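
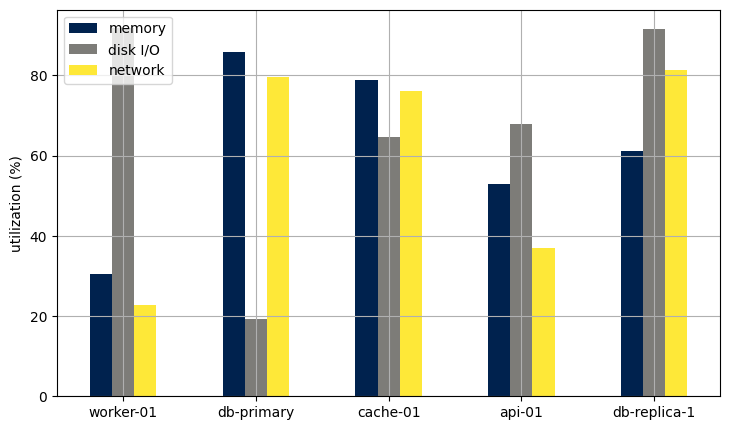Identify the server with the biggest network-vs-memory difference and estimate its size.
db-replica-1, ≈ 20 %

db-replica-1: network ≈ 80, memory ≈ 60 → gap ≈ 20. Next-largest (api-01) is only ≈ 10.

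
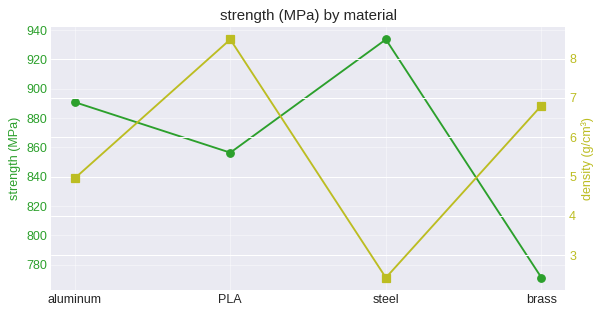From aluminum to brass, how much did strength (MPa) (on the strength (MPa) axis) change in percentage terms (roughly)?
aluminum ≈ 900, brass ≈ 780; (780 − 900) / 900 ≈ -13.3%.

≈ -13.3%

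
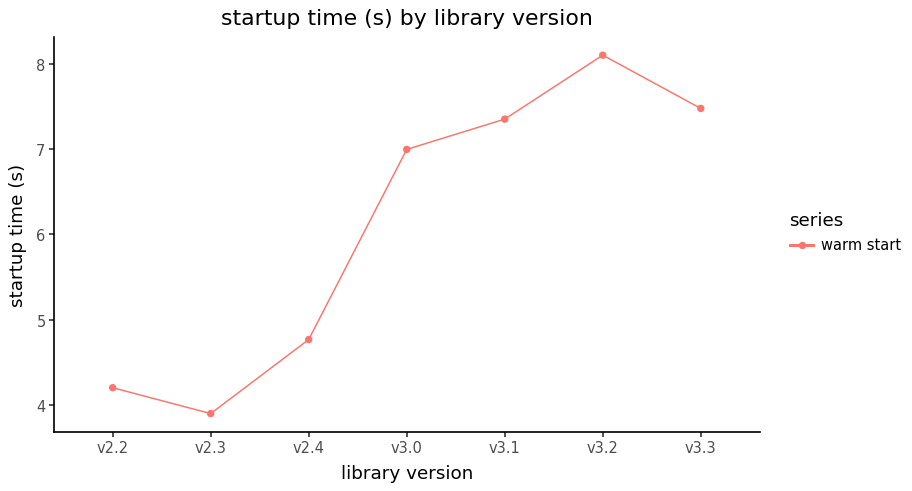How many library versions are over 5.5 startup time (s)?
Above 5.5: v3.0, v3.1, v3.2, v3.3.

4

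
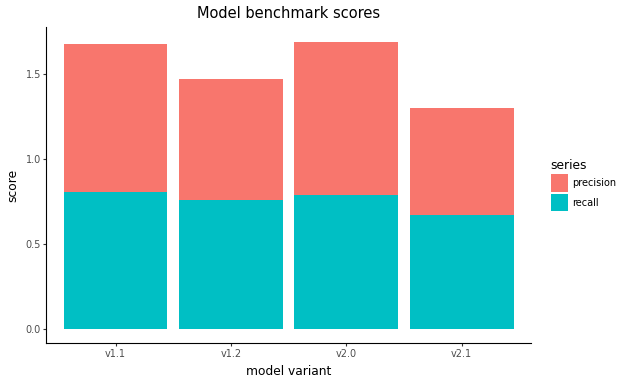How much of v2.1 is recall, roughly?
recall top ≈ 0.6, bottom ≈ 0.0; segment ≈ 0.6.

≈ 0.6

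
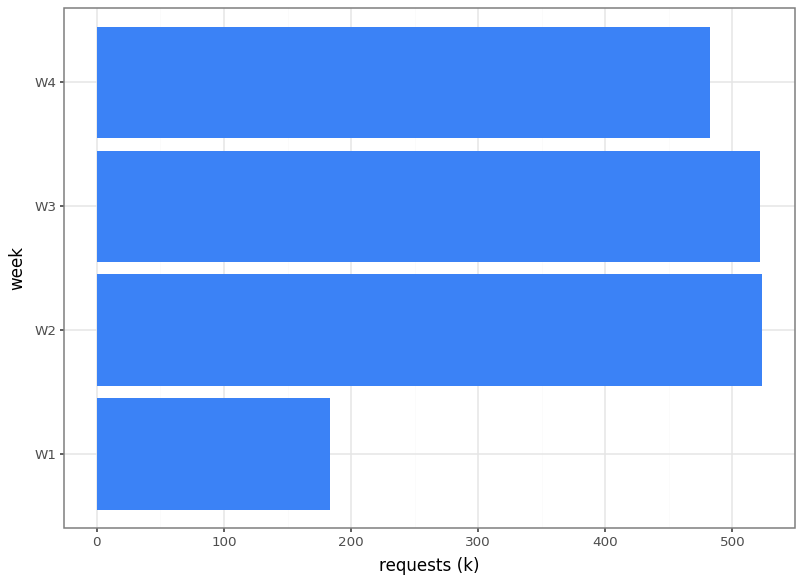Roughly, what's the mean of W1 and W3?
(200 + 500) / 2 ≈ 350.

≈ 350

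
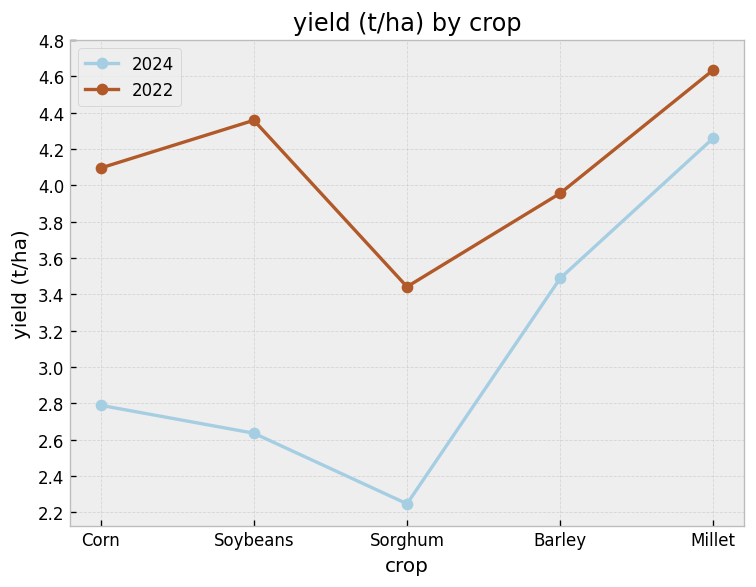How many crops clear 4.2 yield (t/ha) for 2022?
Above 4.2: Soybeans, Millet.

2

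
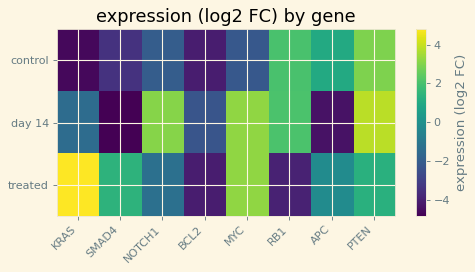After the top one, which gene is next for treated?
Top 3 for treated: KRAS ≈ 5, MYC ≈ 3, SMAD4 ≈ 1.

MYC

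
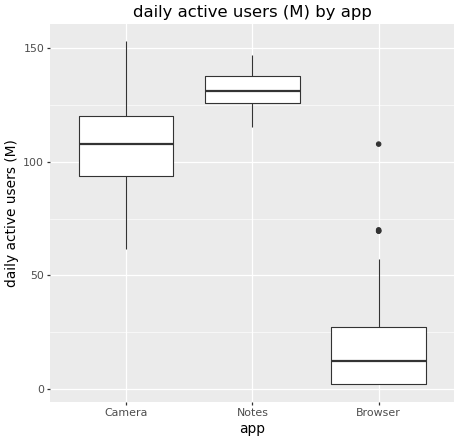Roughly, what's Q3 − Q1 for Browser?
Q3 ≈ 30, Q1 ≈ 0; IQR ≈ 30.

≈ 30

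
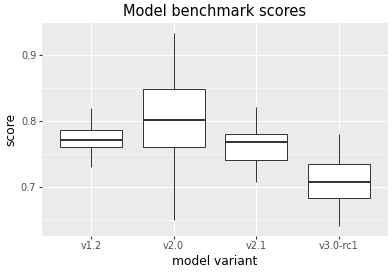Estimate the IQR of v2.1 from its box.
≈ 0.04

Q3 ≈ 0.78, Q1 ≈ 0.74; IQR ≈ 0.04.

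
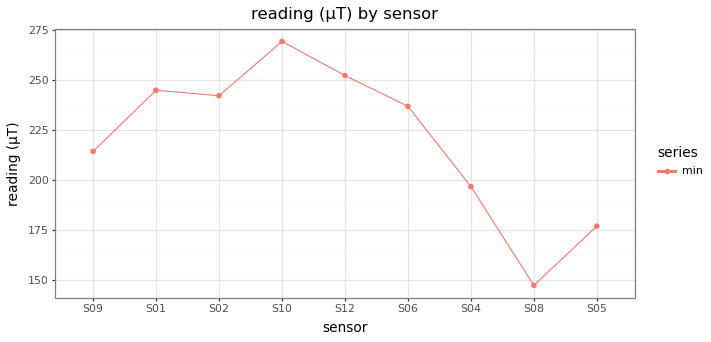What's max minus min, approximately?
Max S10 ≈ 260, min S08 ≈ 140; range ≈ 120.

≈ 120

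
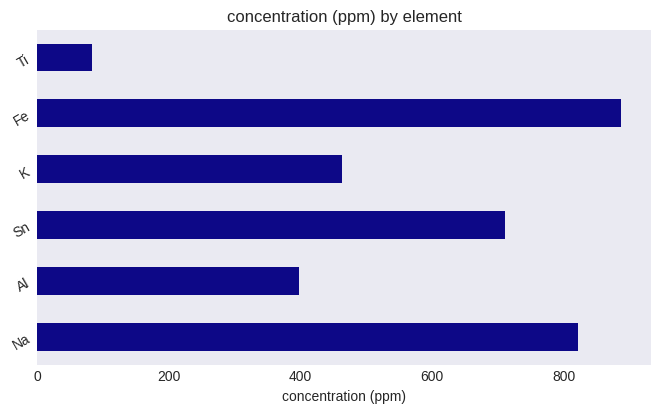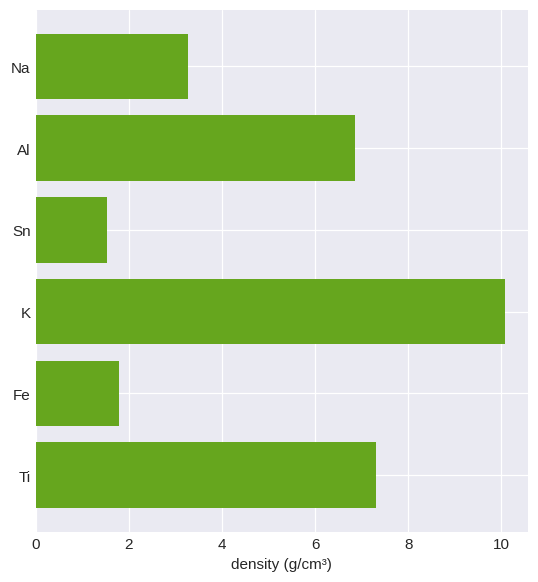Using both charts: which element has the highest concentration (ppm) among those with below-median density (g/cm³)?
Chart 2 median density (g/cm³) ≈ 5; below-median elements: Na, Sn, Fe. Among those, Fe has the highest concentration (ppm) (≈ 900).

Fe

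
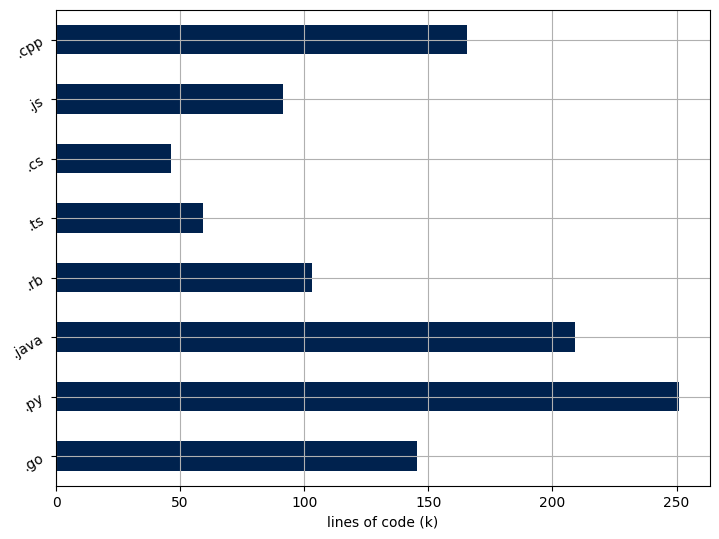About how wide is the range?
Max .py ≈ 250, min .cs ≈ 50; range ≈ 200.

≈ 200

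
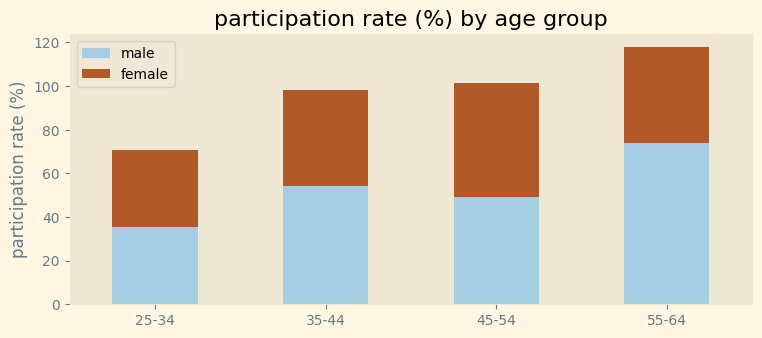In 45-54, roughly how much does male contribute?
male top ≈ 50, bottom ≈ 0; segment ≈ 50.

≈ 50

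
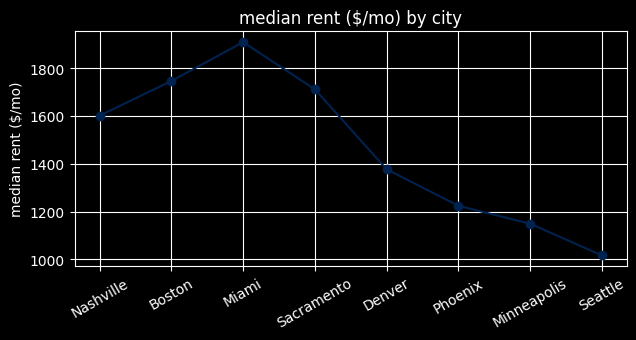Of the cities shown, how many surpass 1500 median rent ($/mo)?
4

Above 1500: Nashville, Boston, Miami, Sacramento.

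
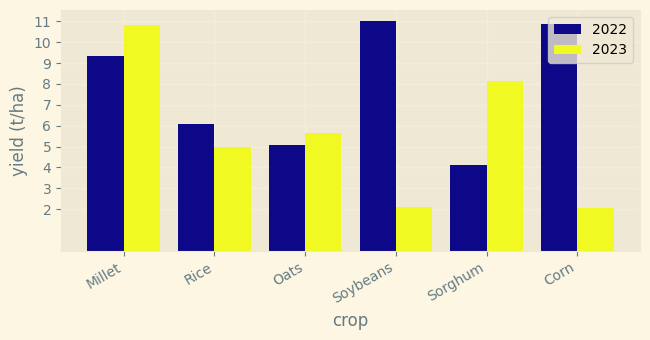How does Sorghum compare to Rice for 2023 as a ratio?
≈ 1.6×

Sorghum ≈ 8, Rice ≈ 5; 8/5 ≈ 1.6.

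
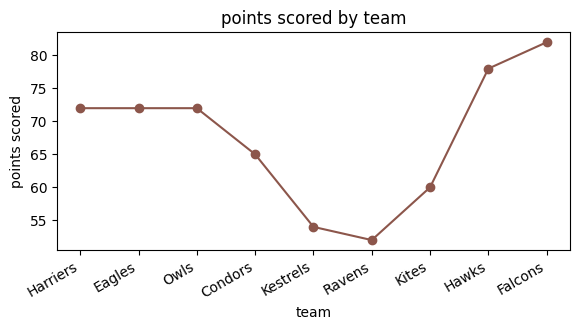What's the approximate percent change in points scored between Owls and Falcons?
≈ +14.3%

Owls ≈ 70, Falcons ≈ 80; (80 − 70) / 70 ≈ +14.3%.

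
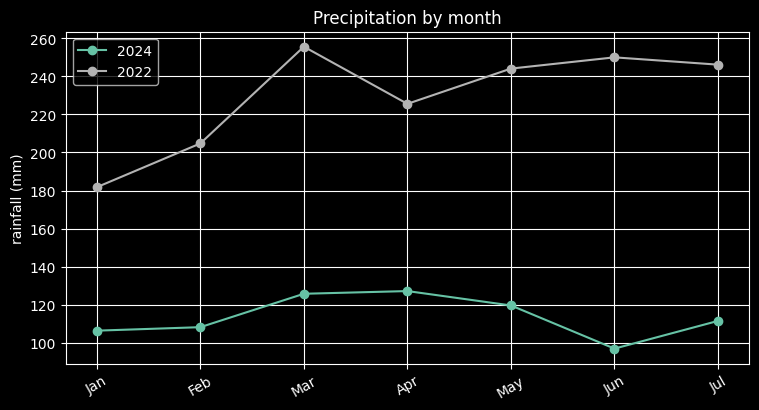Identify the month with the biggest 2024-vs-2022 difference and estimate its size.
Jun, ≈ 160 mm

Jun: 2024 ≈ 100, 2022 ≈ 260 → gap ≈ 160. Next-largest (Jul) is only ≈ 120.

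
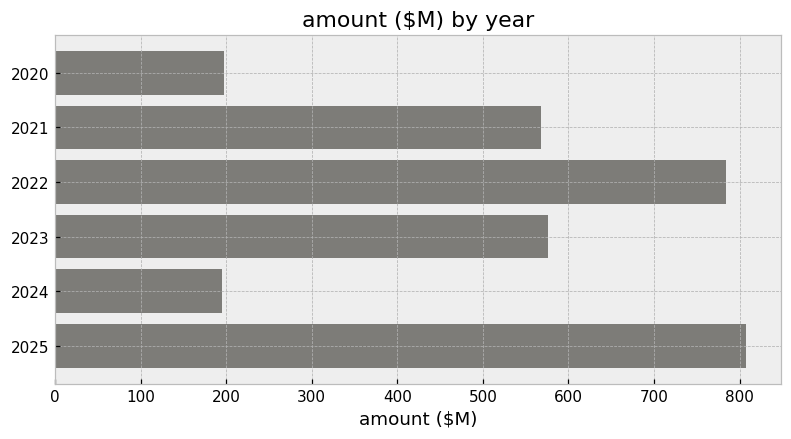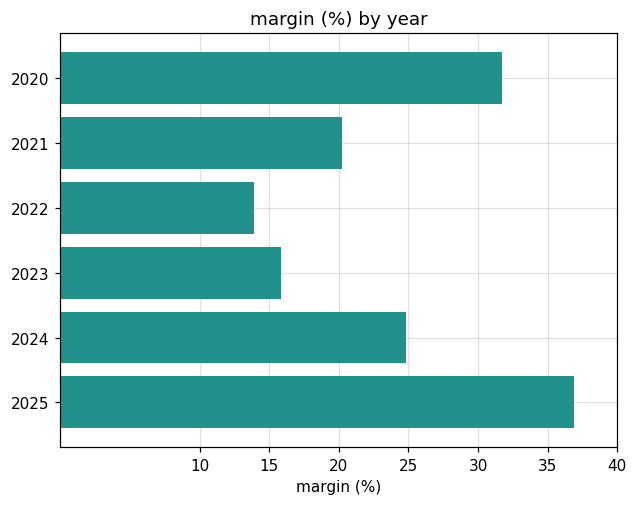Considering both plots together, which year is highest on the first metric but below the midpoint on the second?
2022

Chart 2 median margin (%) ≈ 25; below-median years: 2021, 2022, 2023. Among those, 2022 has the highest amount ($M) (≈ 800).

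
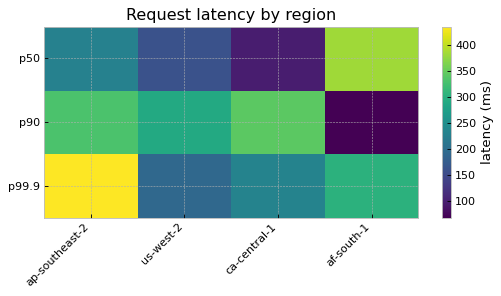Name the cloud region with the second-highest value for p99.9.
af-south-1

Top 3 for p99.9: ap-southeast-2 ≈ 450, af-south-1 ≈ 300, ca-central-1 ≈ 250.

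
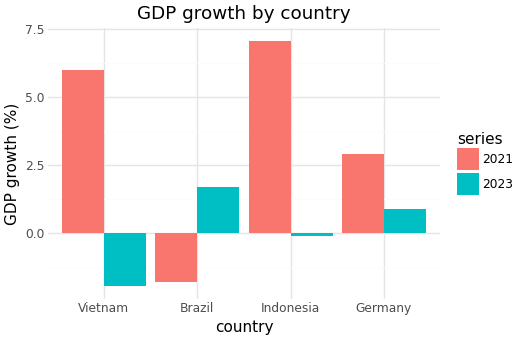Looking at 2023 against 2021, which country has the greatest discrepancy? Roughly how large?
Vietnam, ≈ 8 %

Vietnam: 2023 ≈ -2, 2021 ≈ 6 → gap ≈ 8. Next-largest (Indonesia) is only ≈ 7.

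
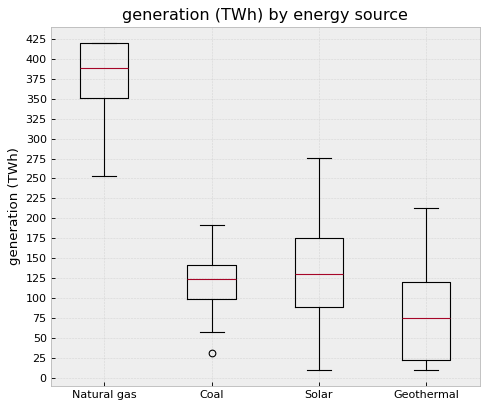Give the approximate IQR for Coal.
Q3 ≈ 150, Q1 ≈ 100; IQR ≈ 50.

≈ 50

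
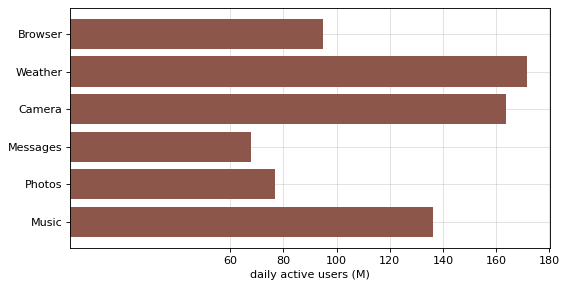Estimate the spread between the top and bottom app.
≈ 120

Max Weather ≈ 180, min Messages ≈ 60; range ≈ 120.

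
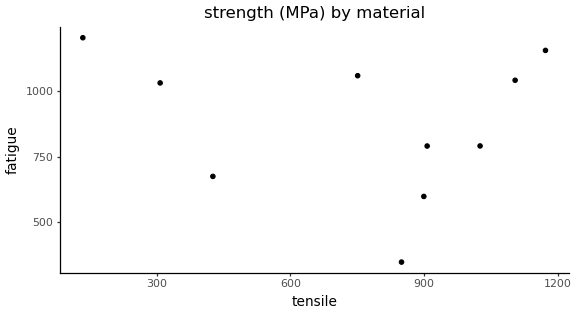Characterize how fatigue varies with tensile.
no clear correlation

Points are roughly uncorrelated; weak (|r| ≈ 0.2).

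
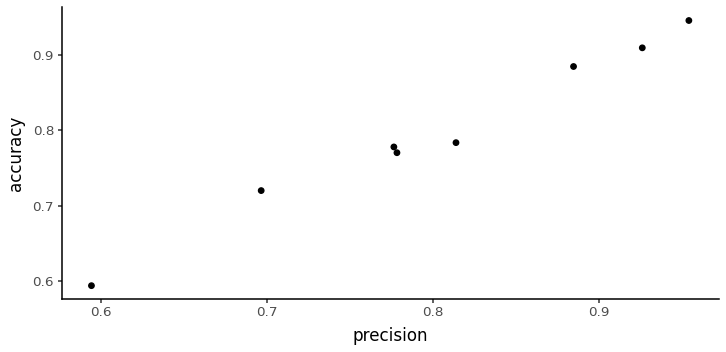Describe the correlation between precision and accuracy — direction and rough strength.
positive, strong

Points are positively correlated; strong (|r| ≈ 1.0).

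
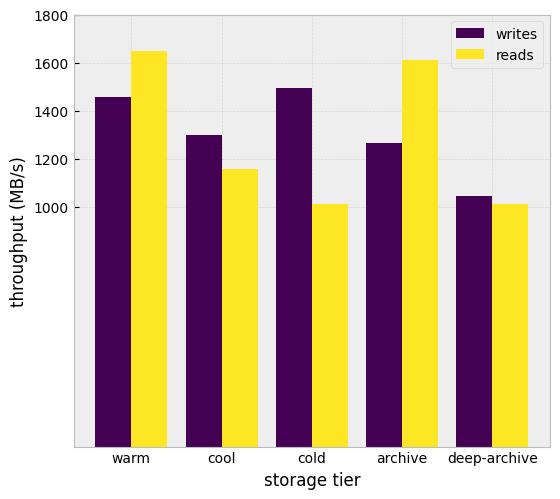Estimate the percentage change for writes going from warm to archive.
≈ -14.3%

warm ≈ 1400, archive ≈ 1200; (1200 − 1400) / 1400 ≈ -14.3%.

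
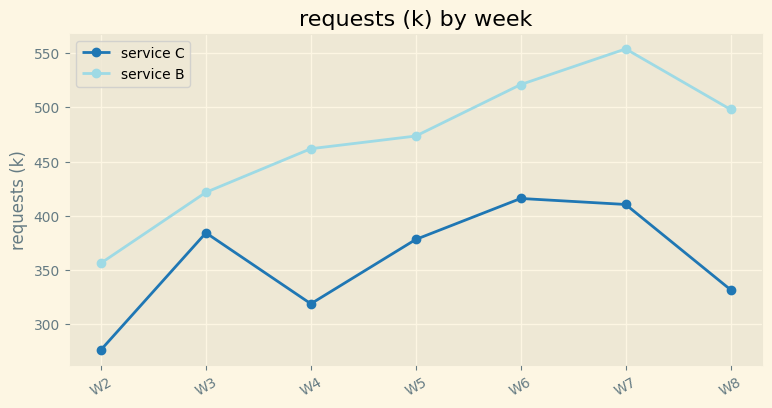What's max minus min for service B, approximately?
≈ 200

Max W7 ≈ 550, min W2 ≈ 350; range ≈ 200.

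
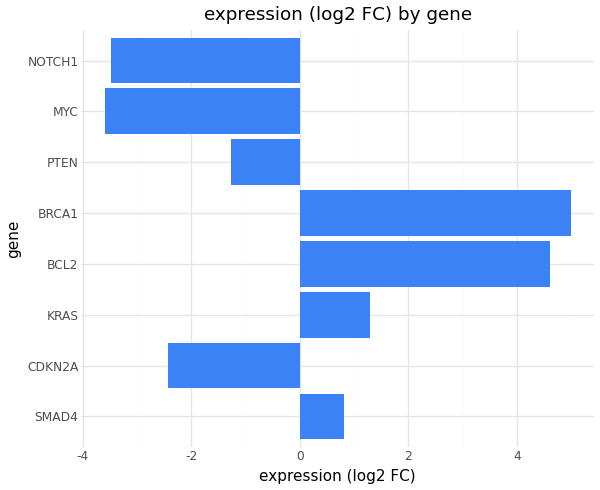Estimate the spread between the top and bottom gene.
Max BRCA1 ≈ 5, min MYC ≈ -4; range ≈ 9.

≈ 9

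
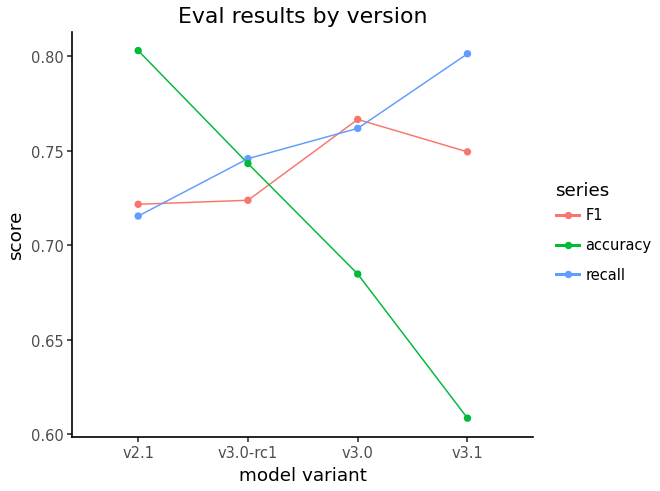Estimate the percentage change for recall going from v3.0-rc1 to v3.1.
≈ +8.1%

v3.0-rc1 ≈ 0.74, v3.1 ≈ 0.80; (0.80 − 0.74) / 0.74 ≈ +8.1%.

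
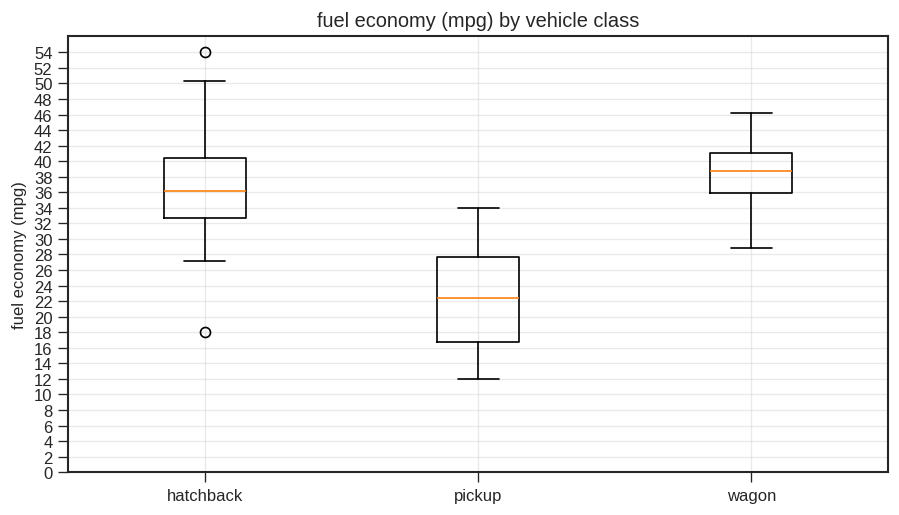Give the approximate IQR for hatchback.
Q3 ≈ 40, Q1 ≈ 32; IQR ≈ 8.

≈ 8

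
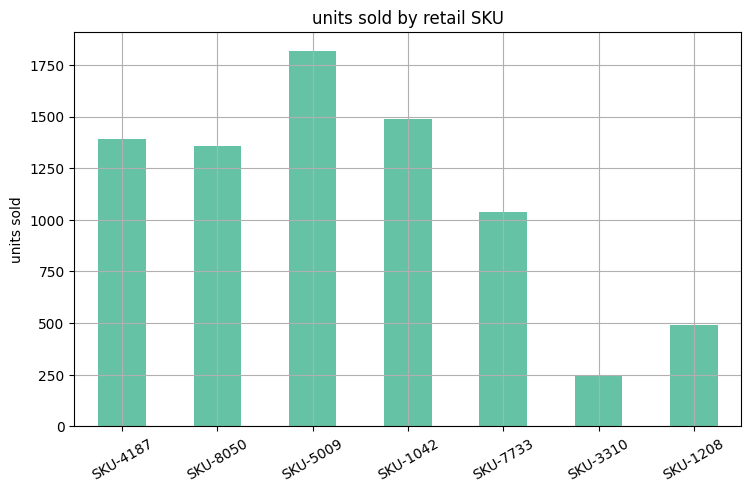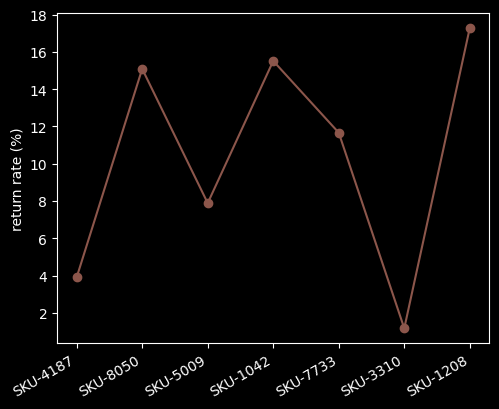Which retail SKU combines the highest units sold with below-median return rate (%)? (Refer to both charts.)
Chart 2 median return rate (%) ≈ 12; below-median retail SKUs: SKU-4187, SKU-5009, SKU-3310. Among those, SKU-5009 has the highest units sold (≈ 1800).

SKU-5009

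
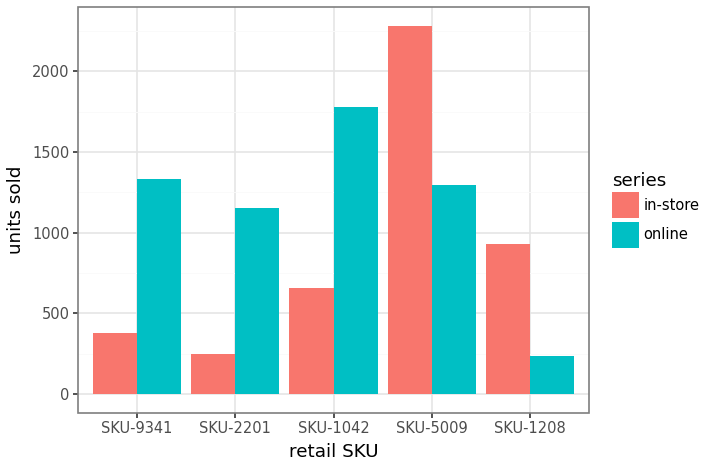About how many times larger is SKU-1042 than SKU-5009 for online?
≈ 1.5×

SKU-1042 ≈ 1800, SKU-5009 ≈ 1200; 1800/1200 ≈ 1.5.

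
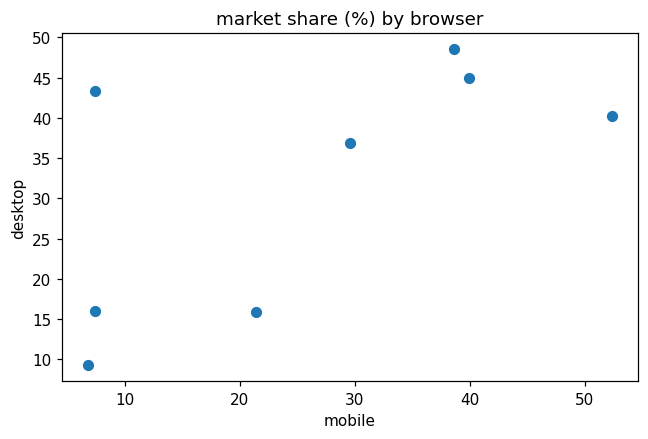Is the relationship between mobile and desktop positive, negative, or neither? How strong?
positive, moderate

Points are positively correlated; moderate (|r| ≈ 0.6).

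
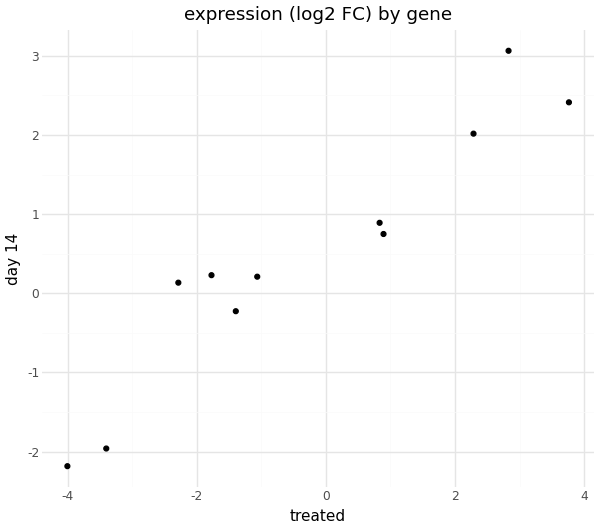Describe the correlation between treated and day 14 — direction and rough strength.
Points are positively correlated; strong (|r| ≈ 0.9).

positive, strong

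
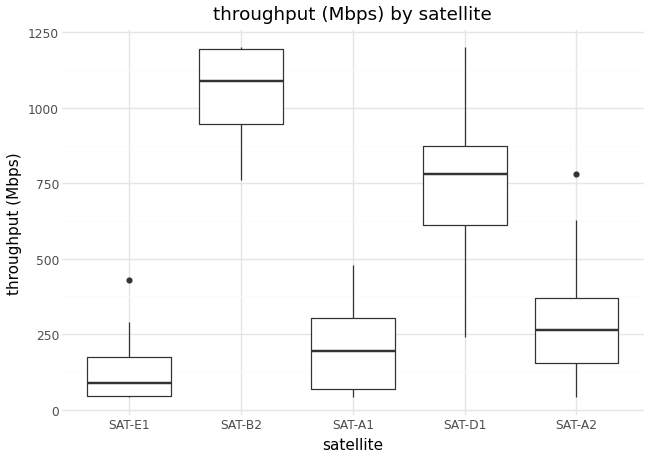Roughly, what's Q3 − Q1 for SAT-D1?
Q3 ≈ 900, Q1 ≈ 600; IQR ≈ 300.

≈ 300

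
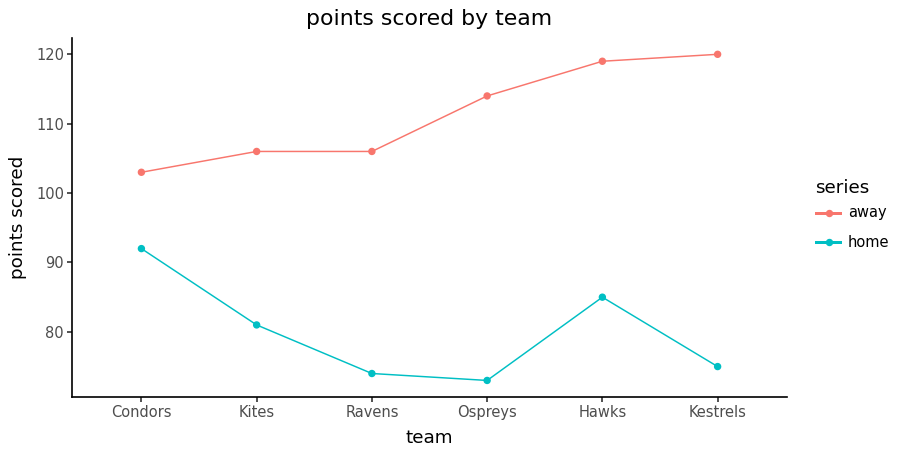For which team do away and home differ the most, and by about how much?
Kestrels, ≈ 45

Kestrels: away ≈ 120, home ≈ 75 → gap ≈ 45. Next-largest (Ospreys) is only ≈ 40.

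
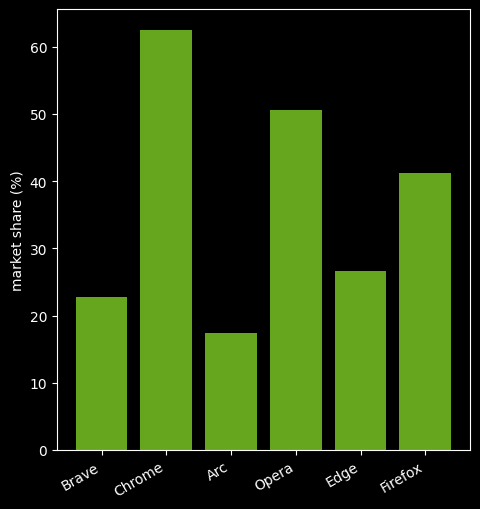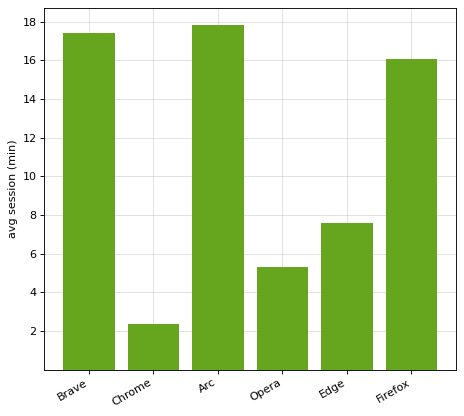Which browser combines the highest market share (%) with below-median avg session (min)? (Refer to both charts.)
Chart 2 median avg session (min) ≈ 12; below-median browsers: Chrome, Opera, Edge. Among those, Chrome has the highest market share (%) (≈ 60).

Chrome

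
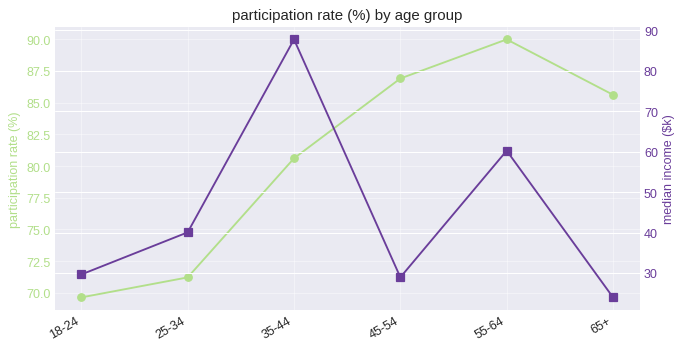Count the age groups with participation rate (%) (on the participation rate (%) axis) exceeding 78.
Above 78: 35-44, 45-54, 55-64, 65+.

4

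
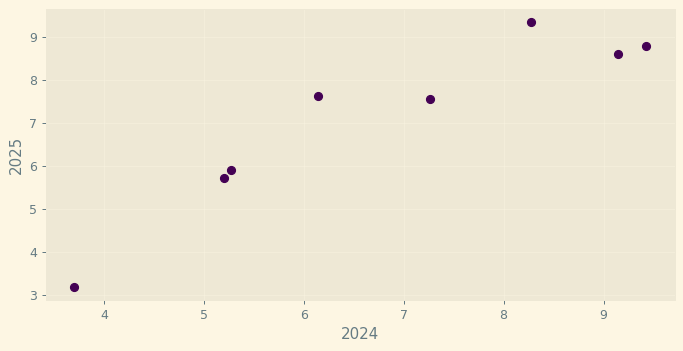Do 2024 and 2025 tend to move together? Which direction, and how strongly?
Points are positively correlated; strong (|r| ≈ 0.9).

positive, strong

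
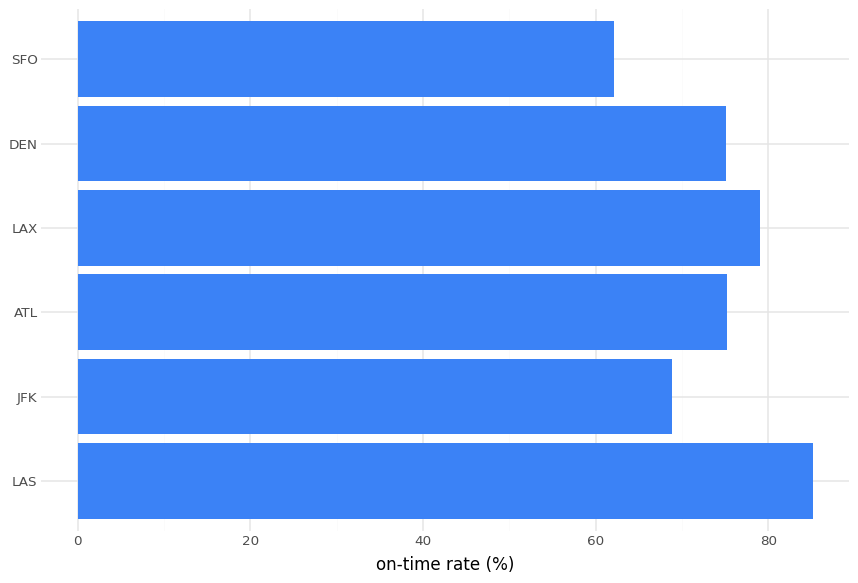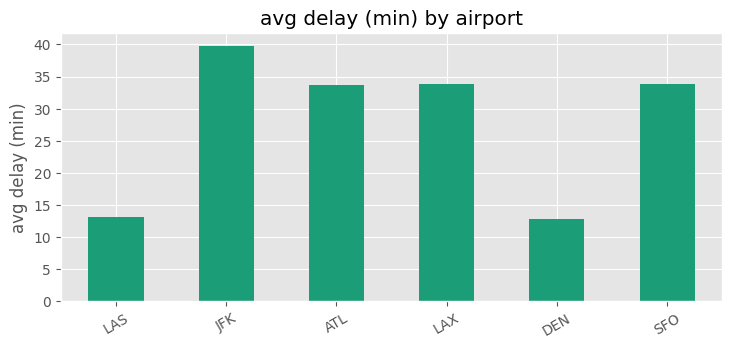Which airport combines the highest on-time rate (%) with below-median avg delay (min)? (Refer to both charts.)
Chart 2 median avg delay (min) ≈ 35; below-median airports: LAS, ATL, DEN. Among those, LAS has the highest on-time rate (%) (≈ 90).

LAS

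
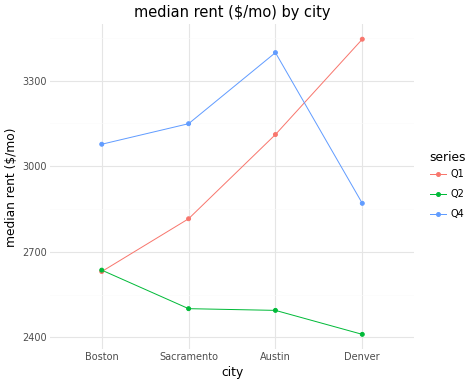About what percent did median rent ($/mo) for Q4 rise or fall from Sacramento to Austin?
≈ +9.7%

Sacramento ≈ 3100, Austin ≈ 3400; (3400 − 3100) / 3100 ≈ +9.7%.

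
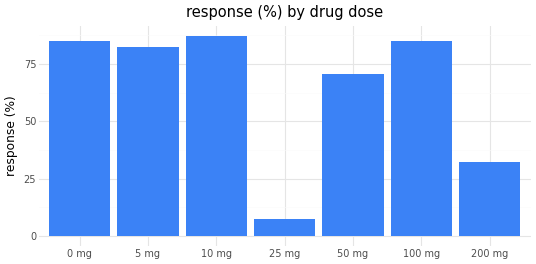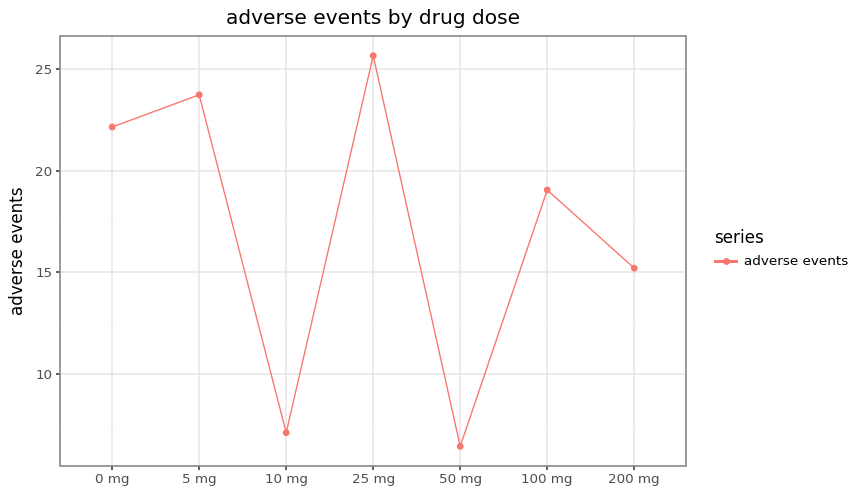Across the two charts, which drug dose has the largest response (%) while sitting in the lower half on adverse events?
10 mg

Chart 2 median adverse events ≈ 20; below-median drug doses: 10 mg, 50 mg, 200 mg. Among those, 10 mg has the highest response (%) (≈ 90).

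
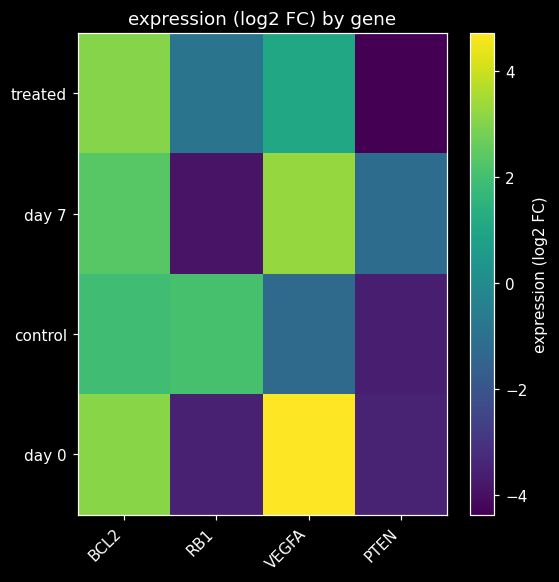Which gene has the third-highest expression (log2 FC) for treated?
Top 4 for treated: BCL2 ≈ 3, VEGFA ≈ 1, RB1 ≈ -1, PTEN ≈ -4.

RB1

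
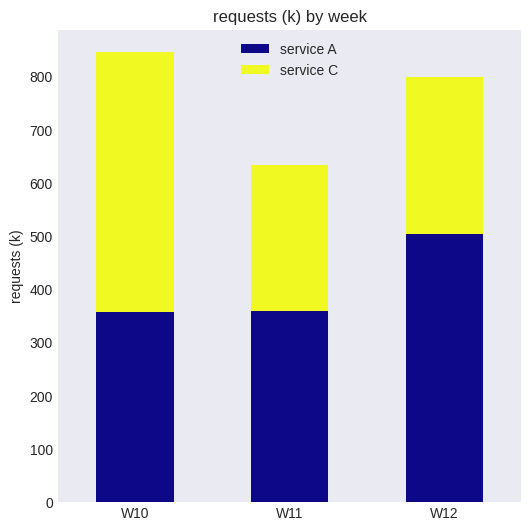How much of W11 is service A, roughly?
≈ 400

service A top ≈ 400, bottom ≈ 0; segment ≈ 400.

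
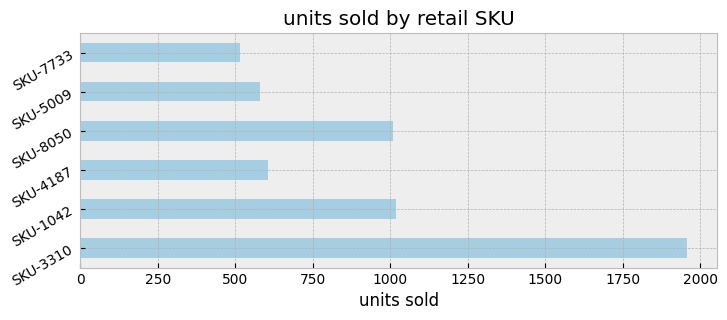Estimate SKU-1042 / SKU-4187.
SKU-1042 ≈ 1000, SKU-4187 ≈ 600; 1000/600 ≈ 1.67.

≈ 1.67×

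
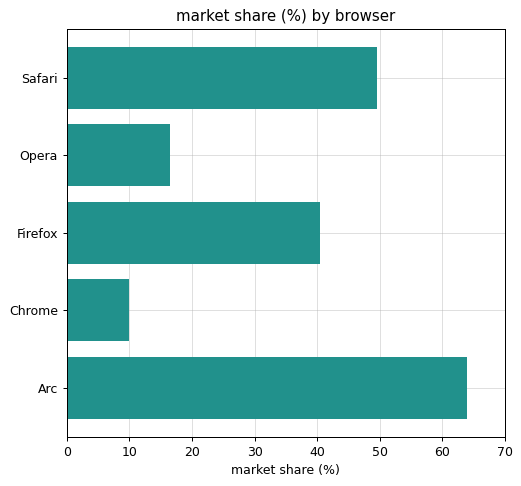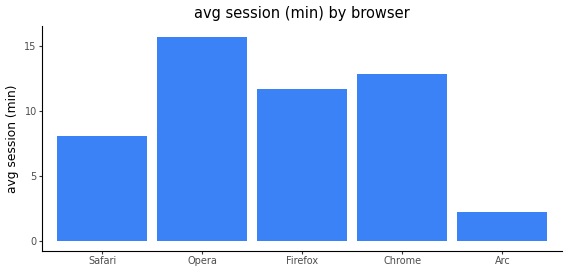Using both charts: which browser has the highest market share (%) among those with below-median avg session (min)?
Chart 2 median avg session (min) ≈ 12; below-median browsers: Safari, Arc. Among those, Arc has the highest market share (%) (≈ 60).

Arc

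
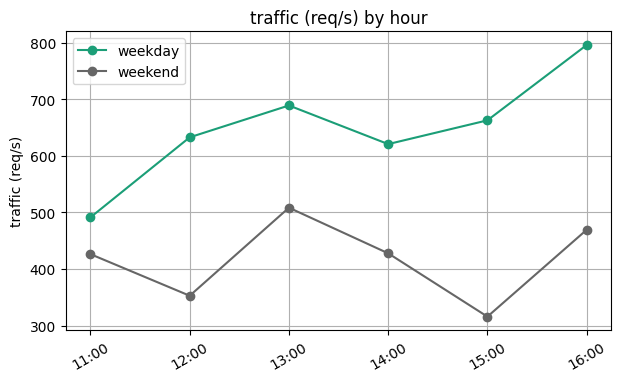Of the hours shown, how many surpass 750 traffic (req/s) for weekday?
1

Above 750: 16:00.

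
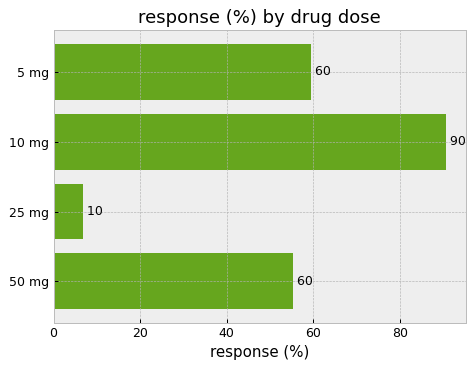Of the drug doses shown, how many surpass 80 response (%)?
1

Above 80: 10 mg.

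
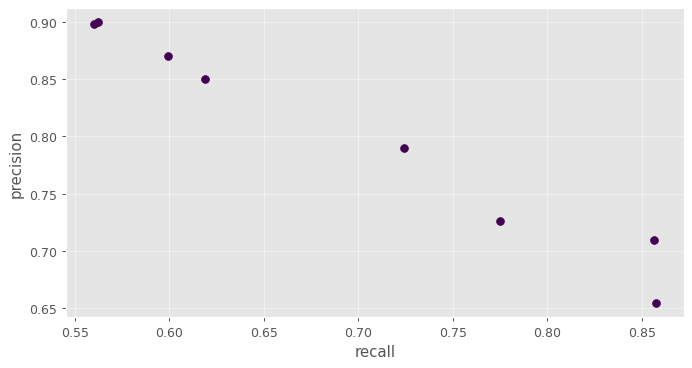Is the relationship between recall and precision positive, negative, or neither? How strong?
Points are negatively correlated; strong (|r| ≈ 1.0).

negative, strong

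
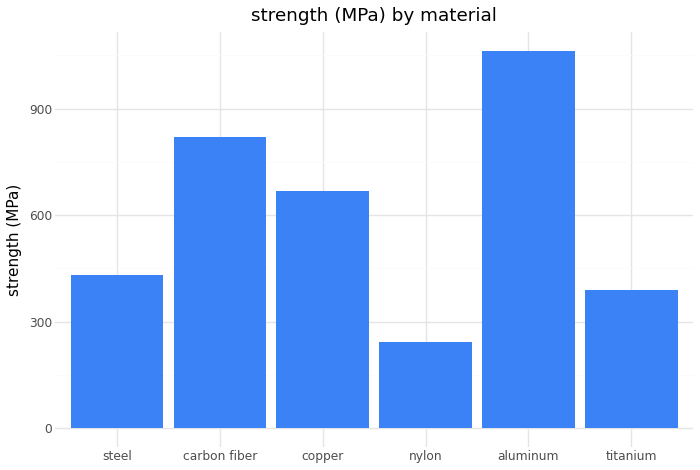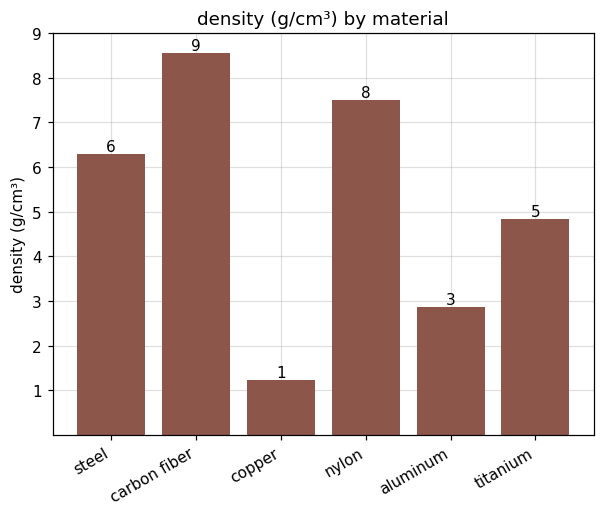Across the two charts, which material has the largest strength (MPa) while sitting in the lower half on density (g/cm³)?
Chart 2 median density (g/cm³) ≈ 6; below-median materials: copper, aluminum, titanium. Among those, aluminum has the highest strength (MPa) (≈ 1100).

aluminum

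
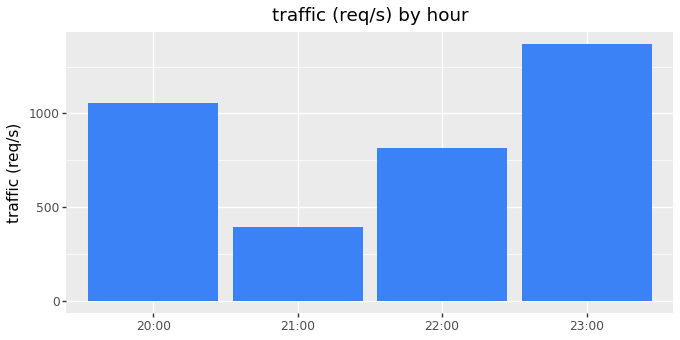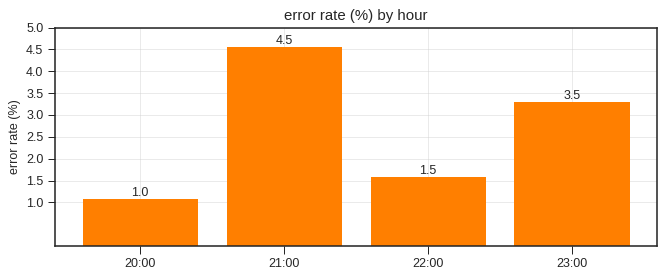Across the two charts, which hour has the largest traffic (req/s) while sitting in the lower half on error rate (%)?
20:00

Chart 2 median error rate (%) ≈ 2.5; below-median hours: 20:00, 22:00. Among those, 20:00 has the highest traffic (req/s) (≈ 1000).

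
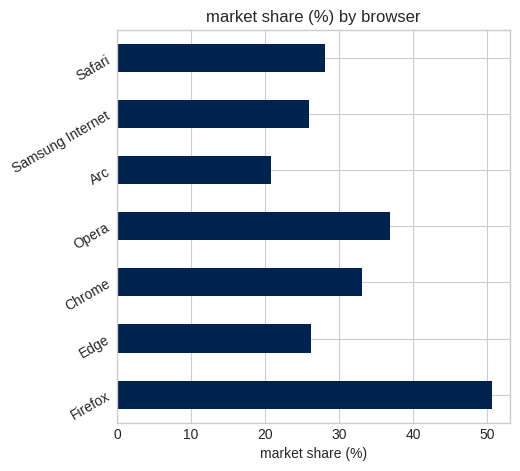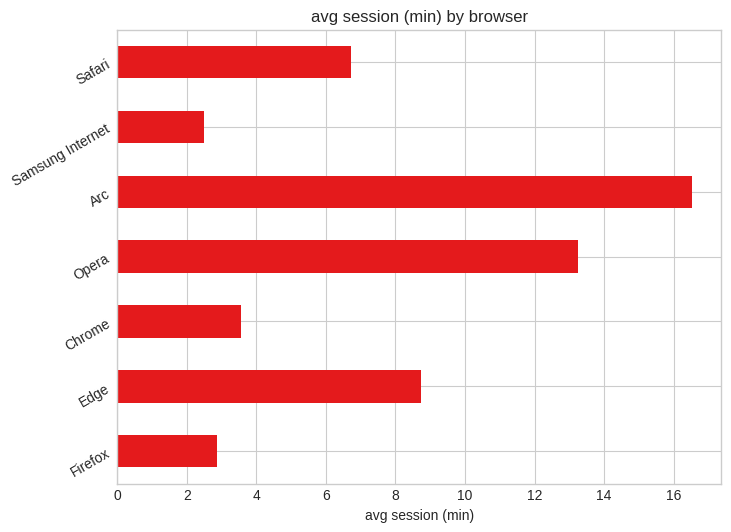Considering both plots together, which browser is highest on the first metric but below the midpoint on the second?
Firefox

Chart 2 median avg session (min) ≈ 6; below-median browsers: Firefox, Chrome, Samsung Internet. Among those, Firefox has the highest market share (%) (≈ 50).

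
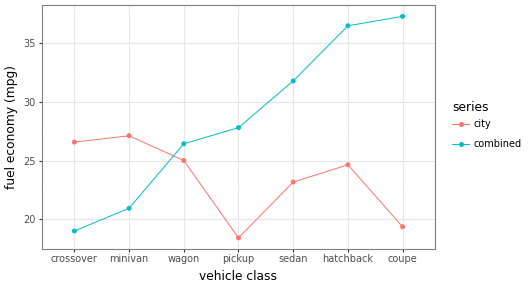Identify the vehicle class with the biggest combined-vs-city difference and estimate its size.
coupe, ≈ 18 mpg

coupe: combined ≈ 38, city ≈ 20 → gap ≈ 18. Next-largest (hatchback) is only ≈ 12.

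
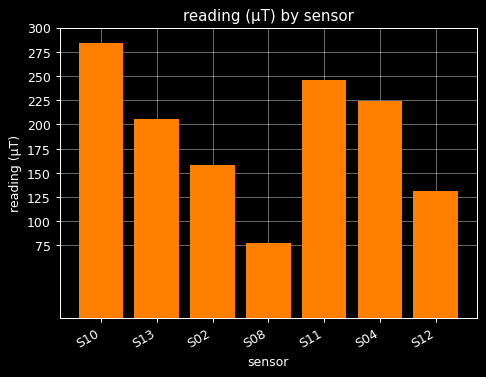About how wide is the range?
Max S10 ≈ 275, min S08 ≈ 75; range ≈ 200.

≈ 200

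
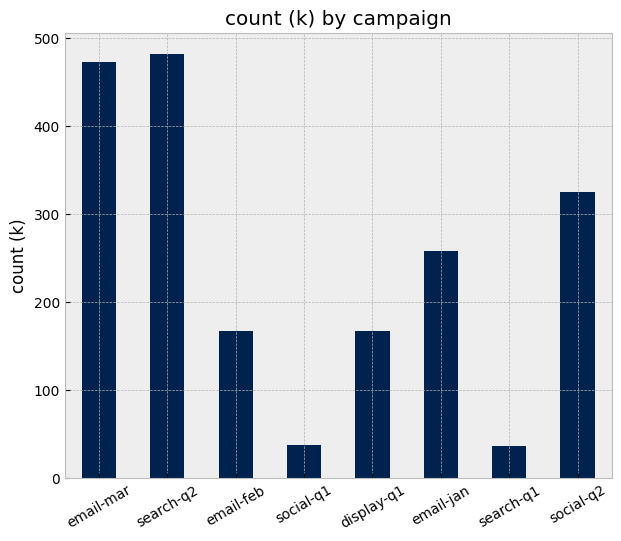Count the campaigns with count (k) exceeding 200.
Above 200: email-mar, search-q2, email-jan, social-q2.

4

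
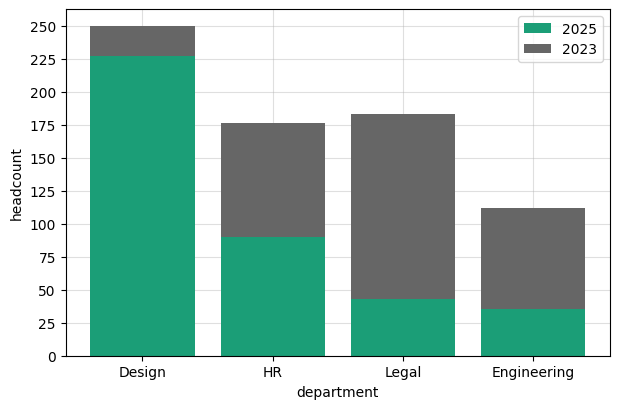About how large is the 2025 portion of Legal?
≈ 50

2025 top ≈ 50, bottom ≈ 0; segment ≈ 50.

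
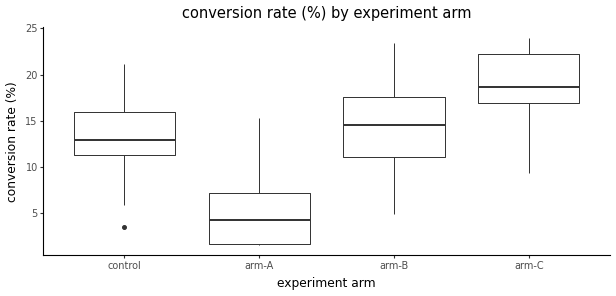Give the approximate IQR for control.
Q3 ≈ 16, Q1 ≈ 12; IQR ≈ 4.

≈ 4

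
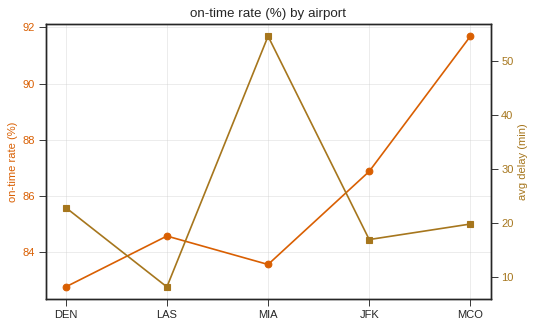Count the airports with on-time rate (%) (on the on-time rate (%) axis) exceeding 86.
2

Above 86: JFK, MCO.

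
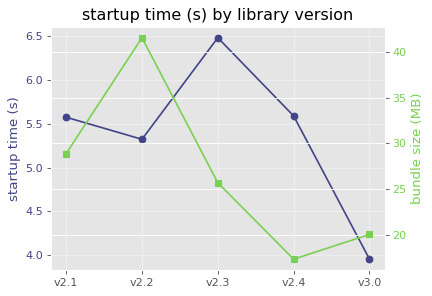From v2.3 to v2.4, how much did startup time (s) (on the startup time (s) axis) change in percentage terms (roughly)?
≈ -15.4%

v2.3 ≈ 6.5, v2.4 ≈ 5.5; (5.5 − 6.5) / 6.5 ≈ -15.4%.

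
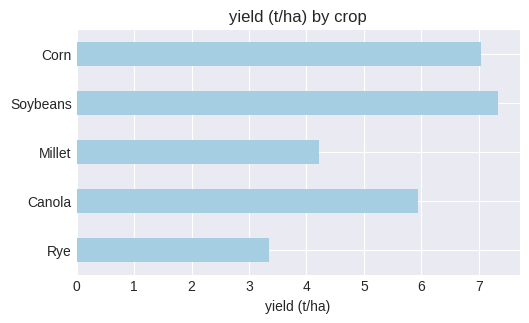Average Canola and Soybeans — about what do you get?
(6 + 7) / 2 ≈ 6.

≈ 6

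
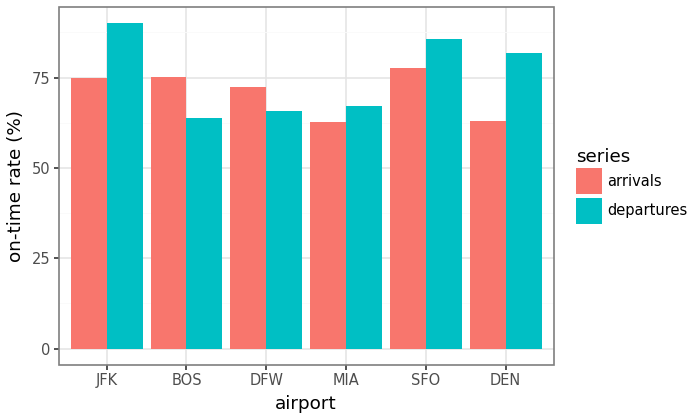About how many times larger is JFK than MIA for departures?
≈ 1.29×

JFK ≈ 90, MIA ≈ 70; 90/70 ≈ 1.29.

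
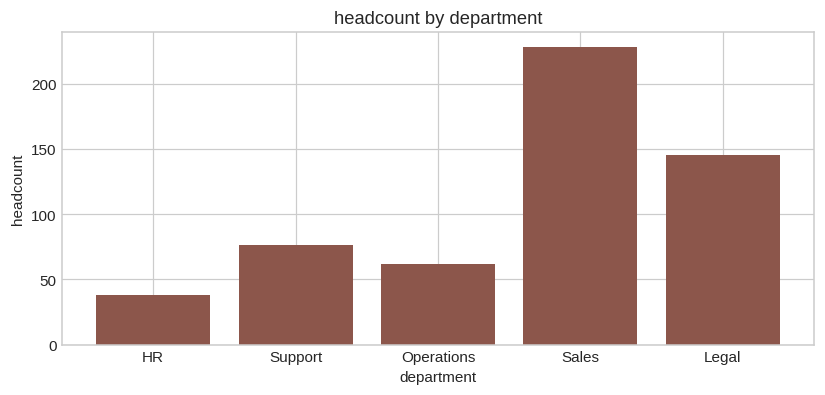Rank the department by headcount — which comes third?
Support

Top 4: Sales ≈ 220, Legal ≈ 140, Support ≈ 80, Operations ≈ 60.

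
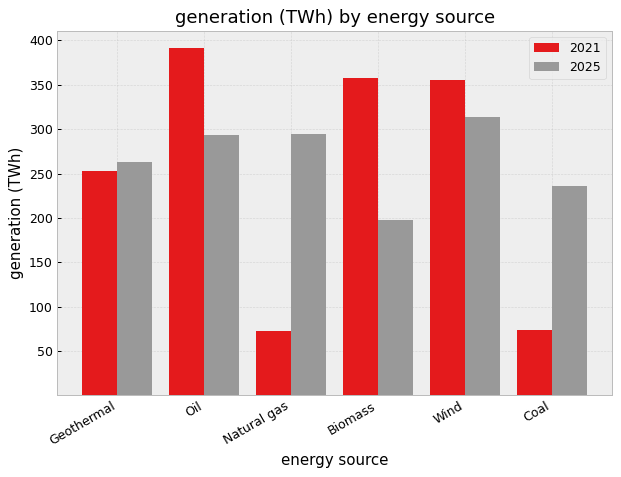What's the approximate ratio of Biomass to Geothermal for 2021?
≈ 1.4×

Biomass ≈ 350, Geothermal ≈ 250; 350/250 ≈ 1.4.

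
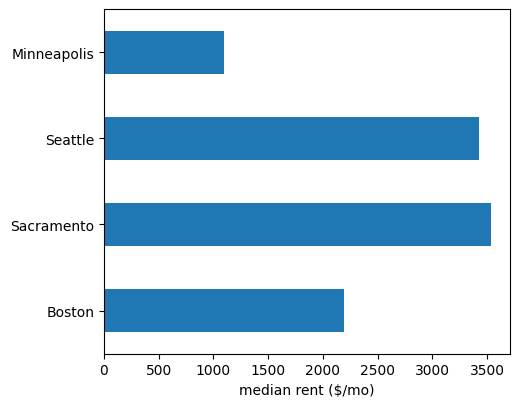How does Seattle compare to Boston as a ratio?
≈ 1.75×

Seattle ≈ 3500, Boston ≈ 2000; 3500/2000 ≈ 1.75.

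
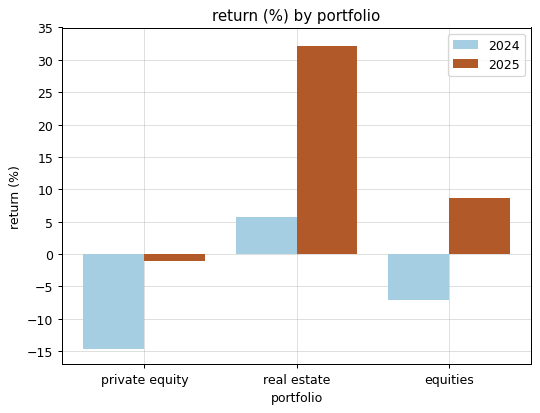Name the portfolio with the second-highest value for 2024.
Top 3 for 2024: real estate ≈ 5, equities ≈ -5, private equity ≈ -15.

equities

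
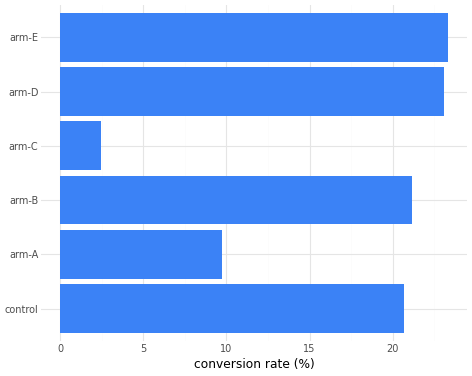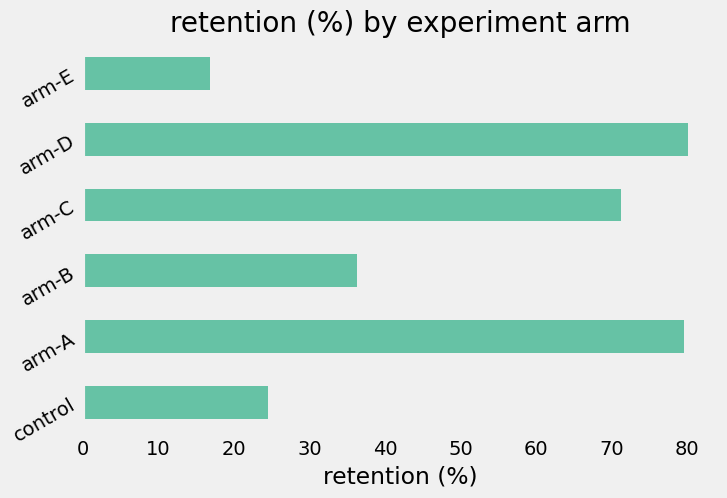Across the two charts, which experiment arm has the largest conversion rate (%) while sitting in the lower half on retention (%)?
arm-E

Chart 2 median retention (%) ≈ 50; below-median experiment arms: control, arm-B, arm-E. Among those, arm-E has the highest conversion rate (%) (≈ 25).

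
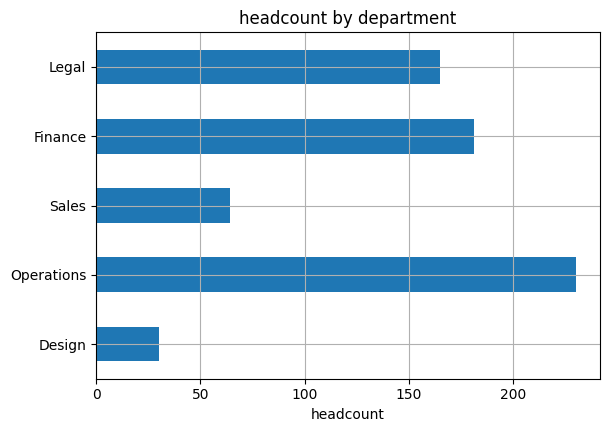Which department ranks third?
Top 4: Operations ≈ 240, Finance ≈ 180, Legal ≈ 160, Sales ≈ 60.

Legal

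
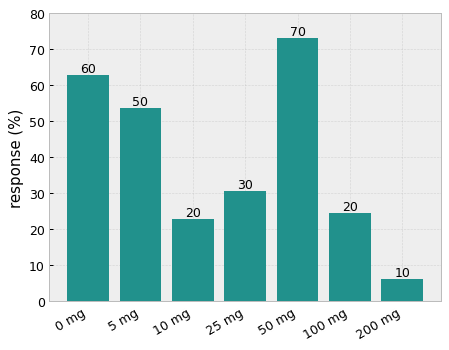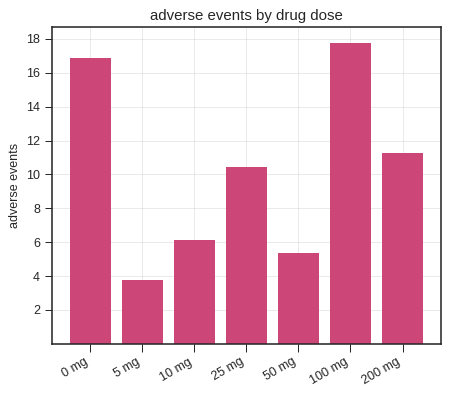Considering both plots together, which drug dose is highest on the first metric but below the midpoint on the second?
50 mg

Chart 2 median adverse events ≈ 10; below-median drug doses: 5 mg, 10 mg, 50 mg. Among those, 50 mg has the highest response (%) (≈ 70).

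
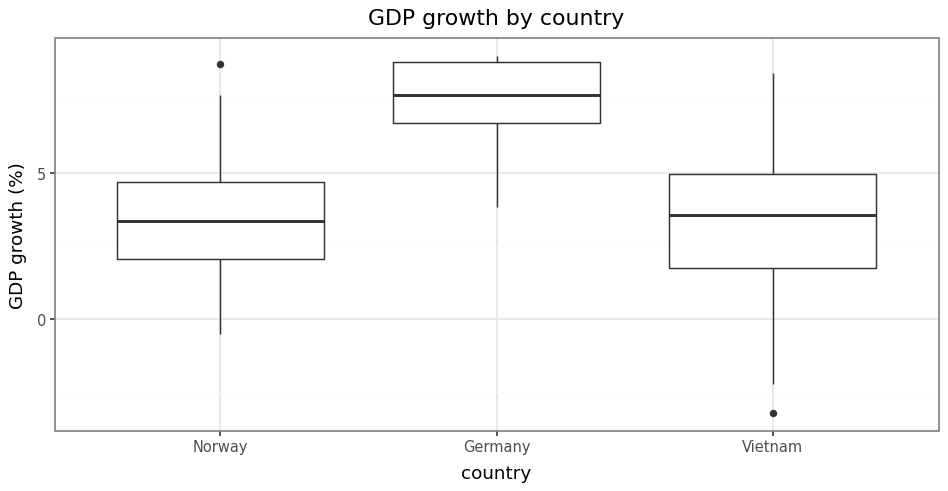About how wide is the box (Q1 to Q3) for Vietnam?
Q3 ≈ 5.0, Q1 ≈ 2.0; IQR ≈ 3.0.

≈ 3.0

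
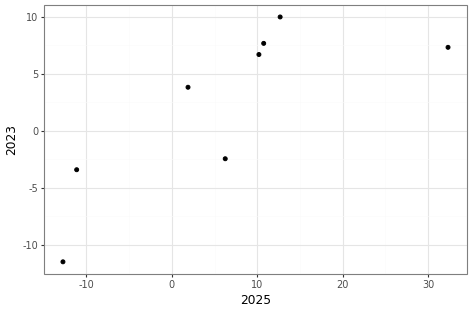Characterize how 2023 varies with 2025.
Points are positively correlated; strong (|r| ≈ 0.8).

positive, strong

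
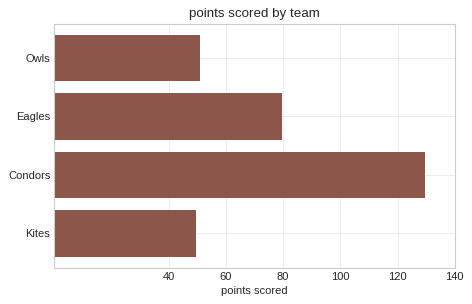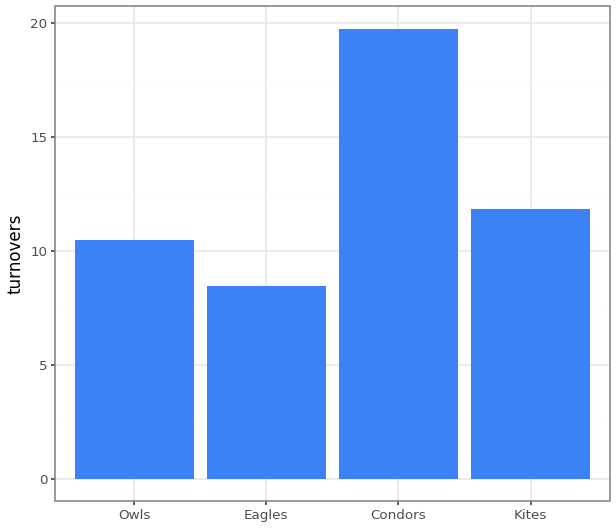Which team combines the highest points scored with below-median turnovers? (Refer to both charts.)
Eagles

Chart 2 median turnovers ≈ 12; below-median teams: Owls, Eagles. Among those, Eagles has the highest points scored (≈ 80).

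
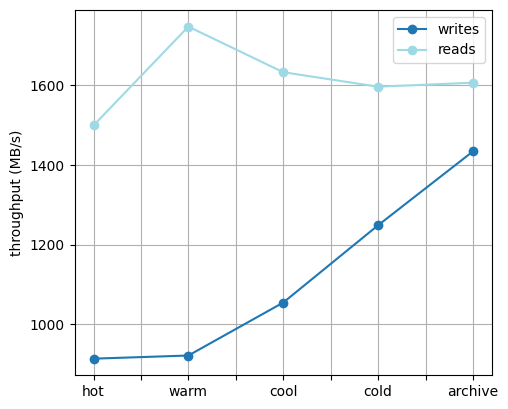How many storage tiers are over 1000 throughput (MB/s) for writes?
3

Above 1000: cool, cold, archive.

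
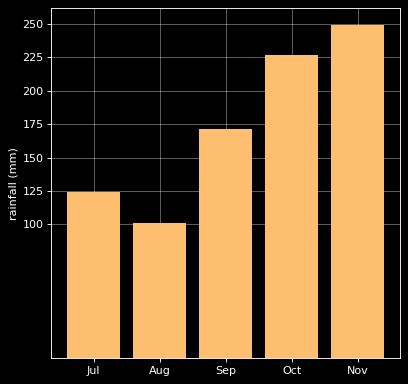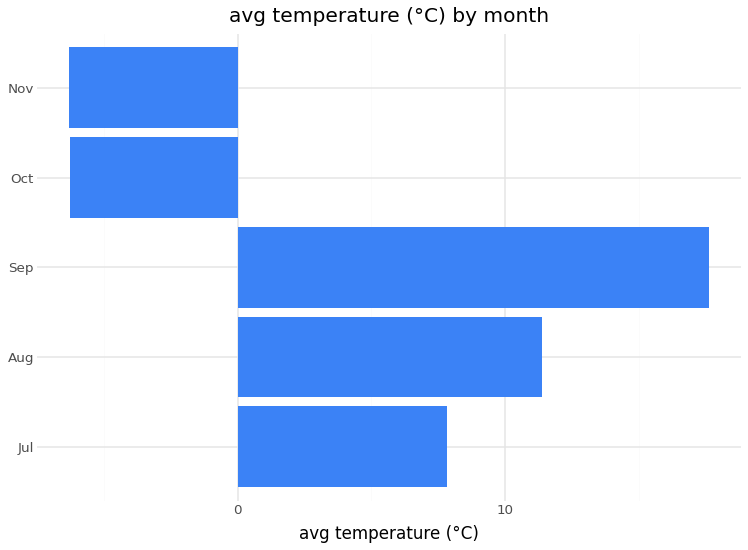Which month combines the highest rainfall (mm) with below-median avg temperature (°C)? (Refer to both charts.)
Nov

Chart 2 median avg temperature (°C) ≈ 8; below-median months: Oct, Nov. Among those, Nov has the highest rainfall (mm) (≈ 250).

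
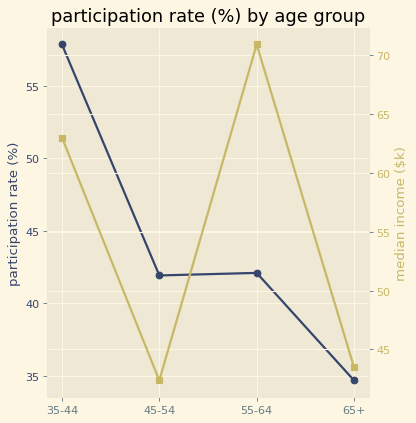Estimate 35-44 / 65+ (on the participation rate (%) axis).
35-44 ≈ 58, 65+ ≈ 34; 58/34 ≈ 1.71.

≈ 1.71×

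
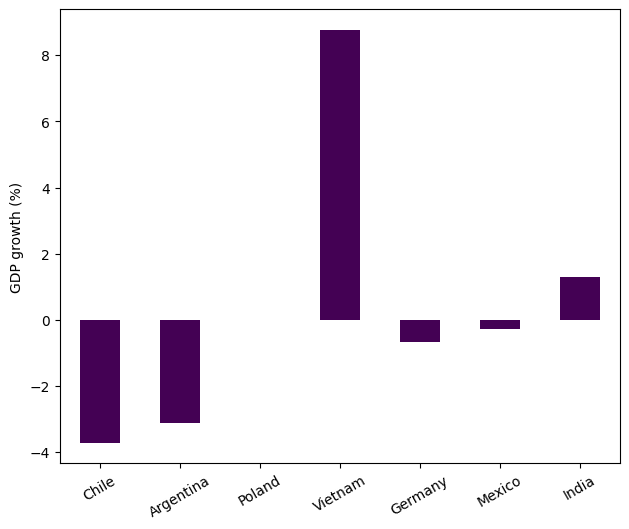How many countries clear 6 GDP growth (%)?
Above 6: Vietnam.

1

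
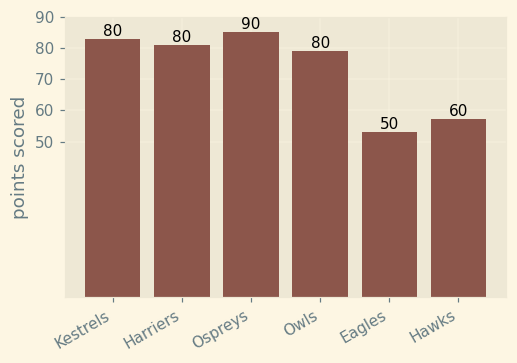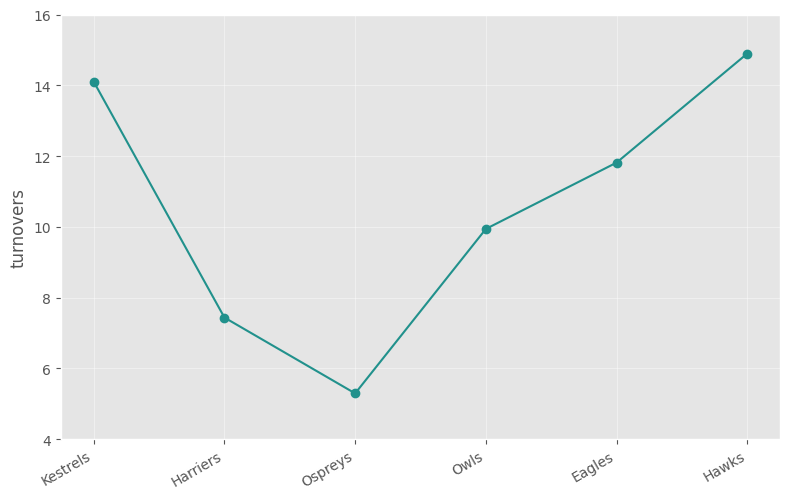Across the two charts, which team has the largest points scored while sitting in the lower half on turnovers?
Ospreys

Chart 2 median turnovers ≈ 10; below-median teams: Harriers, Ospreys, Owls. Among those, Ospreys has the highest points scored (≈ 90).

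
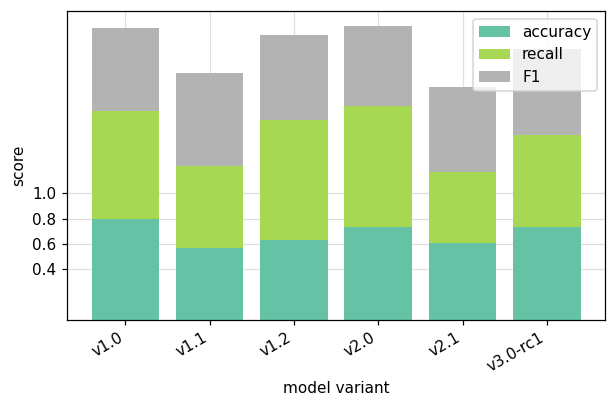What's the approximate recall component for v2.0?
≈ 0.8

recall top ≈ 1.6, bottom ≈ 0.8; segment ≈ 0.8.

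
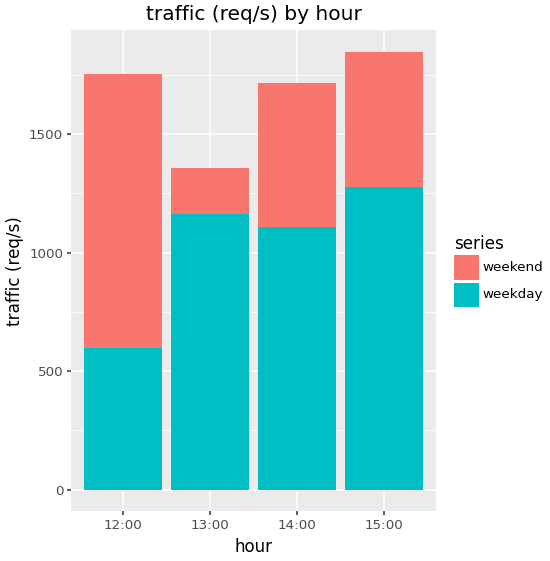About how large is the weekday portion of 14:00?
weekday top ≈ 1200, bottom ≈ 0; segment ≈ 1200.

≈ 1200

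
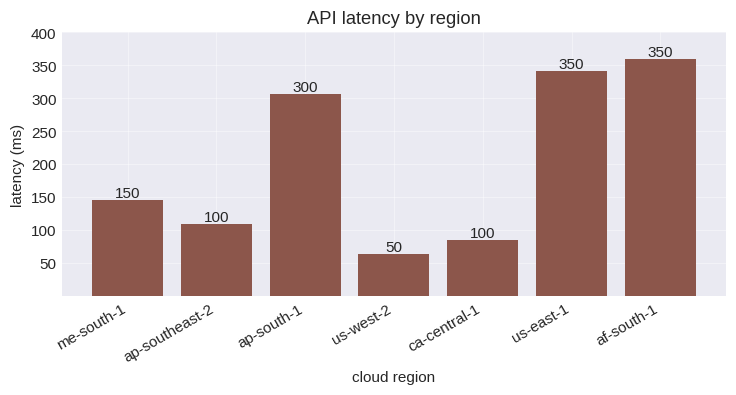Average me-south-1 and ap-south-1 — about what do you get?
(150 + 300) / 2 ≈ 225.

≈ 225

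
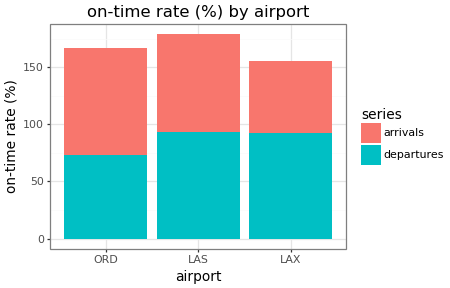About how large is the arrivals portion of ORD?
arrivals top ≈ 160, bottom ≈ 80; segment ≈ 80.

≈ 80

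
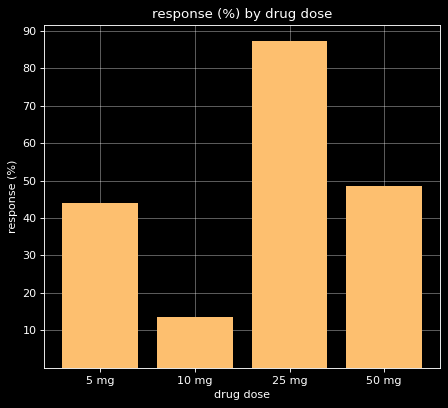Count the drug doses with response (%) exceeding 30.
Above 30: 5 mg, 25 mg, 50 mg.

3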